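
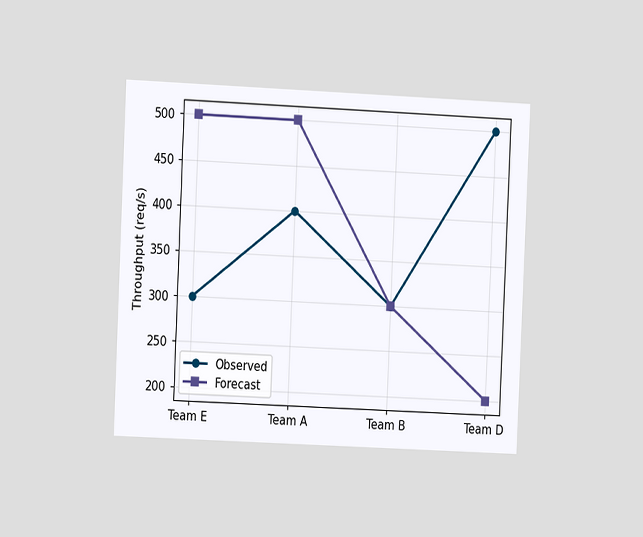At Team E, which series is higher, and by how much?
The chart is tilted about 3° clockwise and viewed slightly from the left. At Team E, Forecast sits above the other line by 200req/s.

Forecast, by 200req/s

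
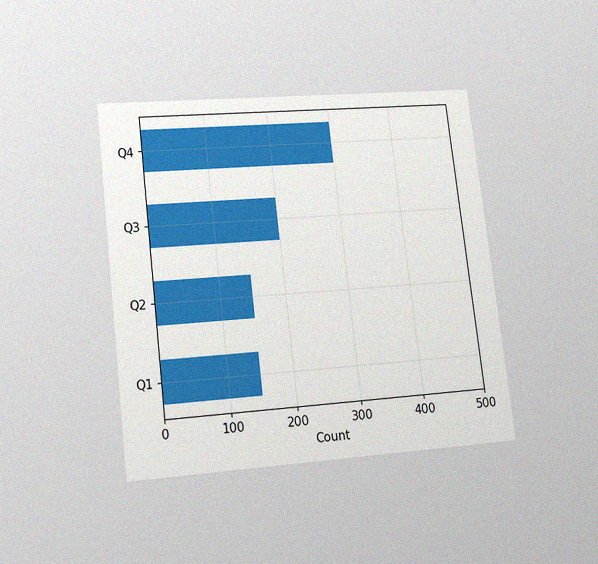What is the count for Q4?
The chart is tilted about 7° counter-clockwise and viewed at a slight angle, with some photo noise. Reading along the chart's x-axis, the Q4 bar reaches 300.

300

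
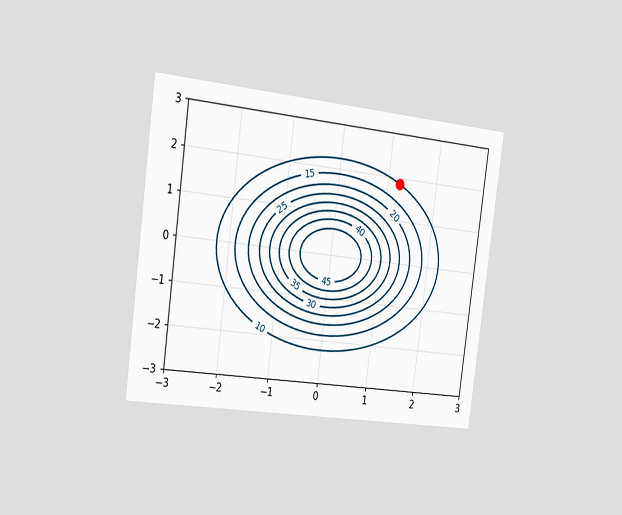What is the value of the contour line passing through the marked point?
The chart is tilted about 8° clockwise and viewed slightly from the left. The marked point sits on the contour labelled 10.

10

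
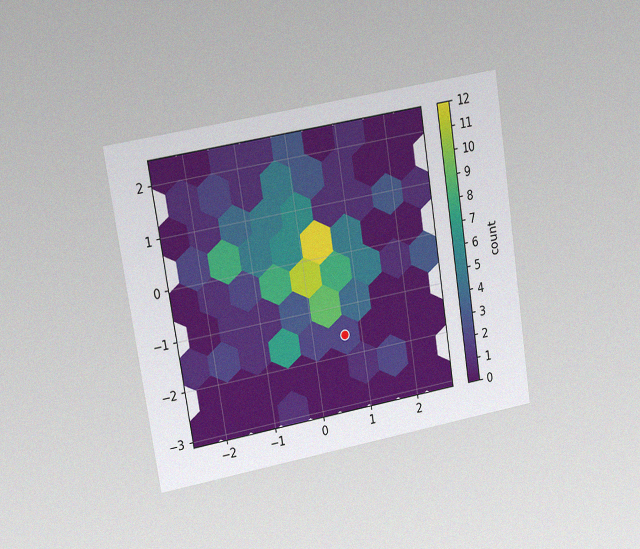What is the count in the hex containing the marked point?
The chart is tilted about 9° counter-clockwise and viewed at a slight angle, with some photo noise. The marked hex reads 2 on the colorbar.

2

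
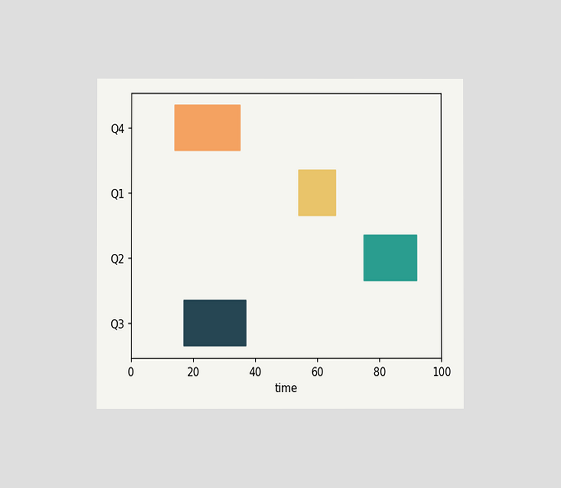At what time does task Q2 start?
The chart is viewed at a slight angle. The Q2 bar begins at t=75.

75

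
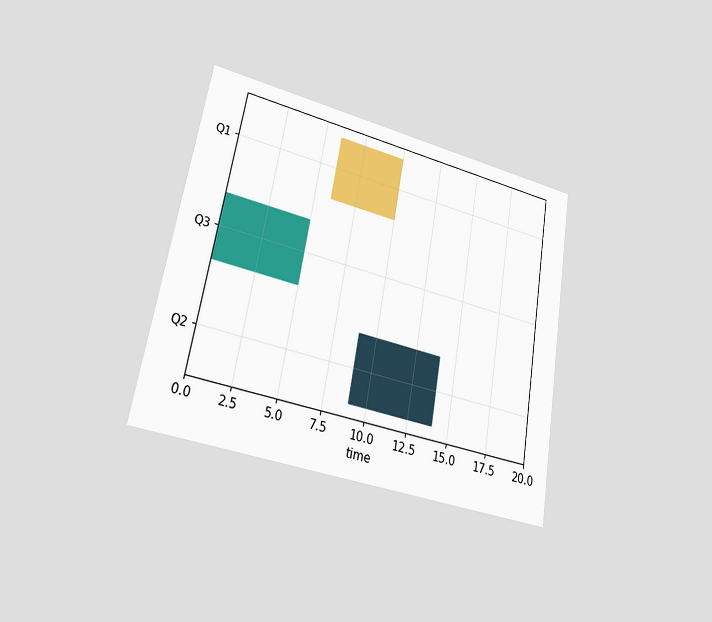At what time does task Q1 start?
The chart is tilted about 10° clockwise and viewed at a slight angle. The Q1 bar begins at t=6.

6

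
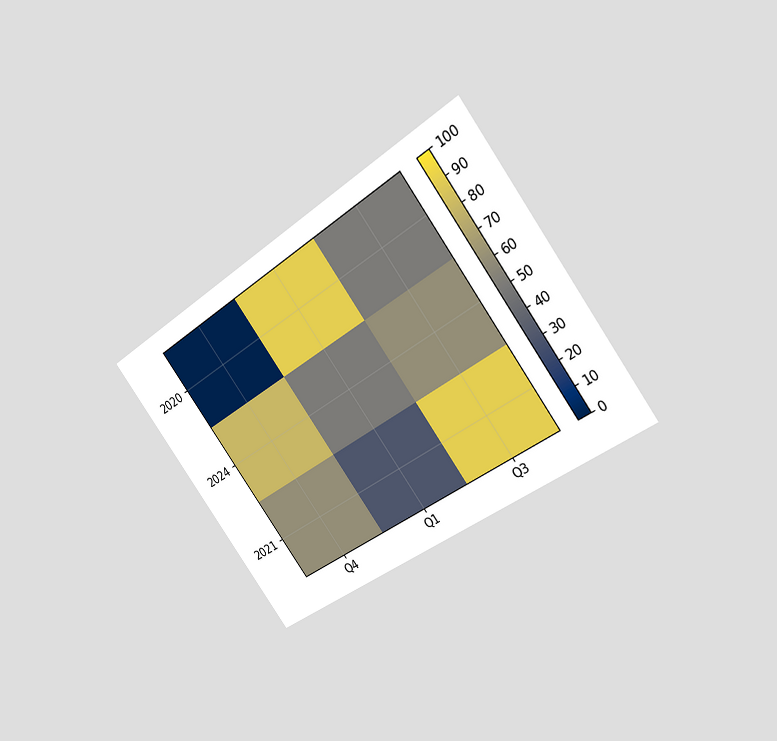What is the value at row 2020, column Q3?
50

The chart is tilted about 36° counter-clockwise and viewed at a slight angle. Matching cell (2020, Q3) against the colorbar gives 50.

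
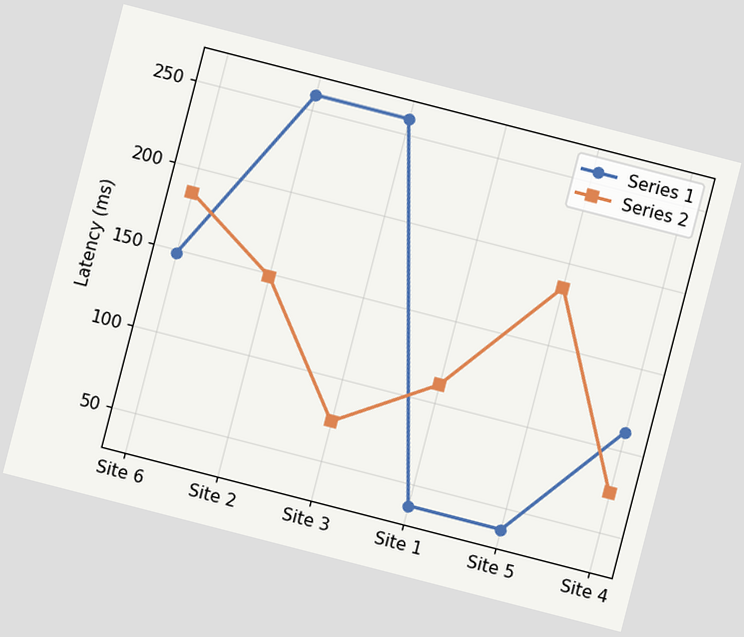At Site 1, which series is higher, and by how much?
The chart is tilted about 14° clockwise. At Site 1, Series 2 sits above the other line by 74ms.

Series 2, by 74ms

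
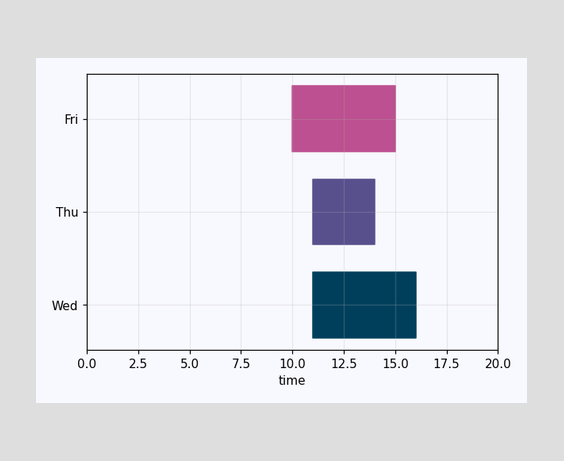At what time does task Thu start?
The Thu bar begins at t=11.

11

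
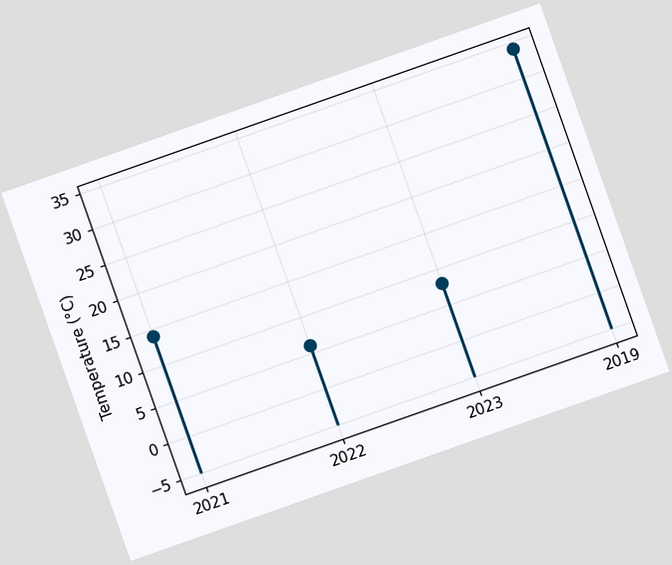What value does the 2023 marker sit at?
The chart is tilted about 19° counter-clockwise. The 2023 marker sits at 8°C.

8°C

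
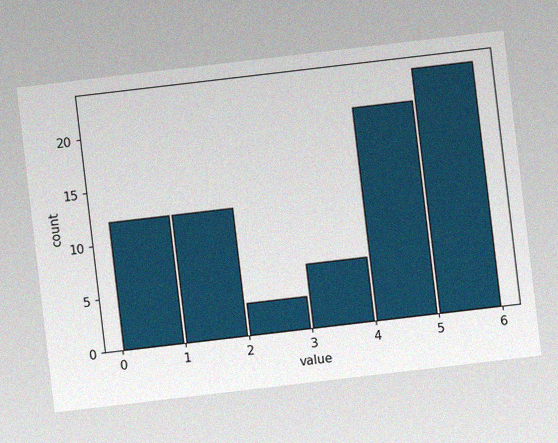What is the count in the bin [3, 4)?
The chart is tilted about 7° counter-clockwise, with some photo noise. The [3, 4) bin has height 6.

6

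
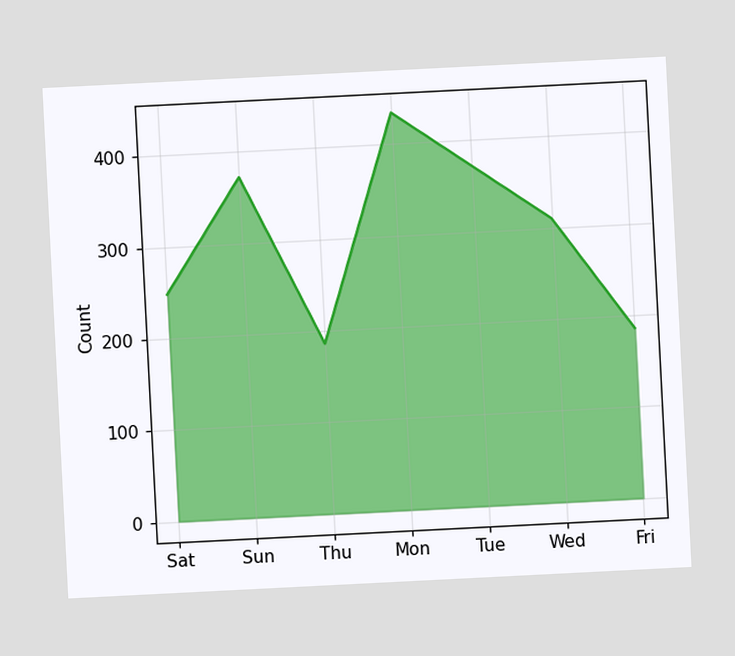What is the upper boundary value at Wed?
310

The chart is tilted about 3° counter-clockwise. At Wed the upper boundary is at 310.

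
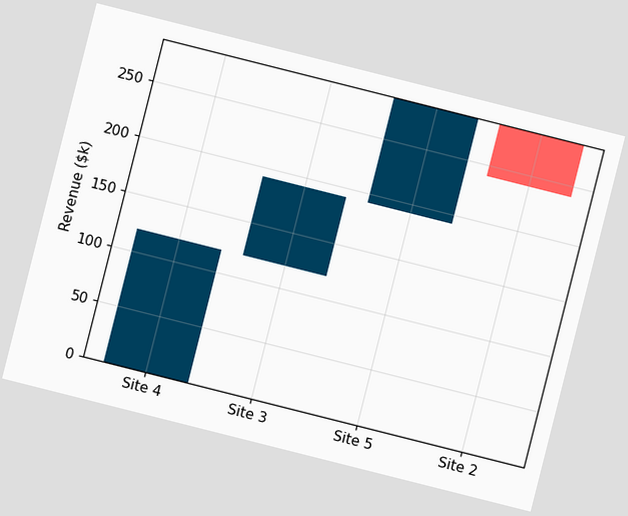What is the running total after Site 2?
$240k

The chart is tilted about 14° clockwise. After Site 2 the running total reaches $240k.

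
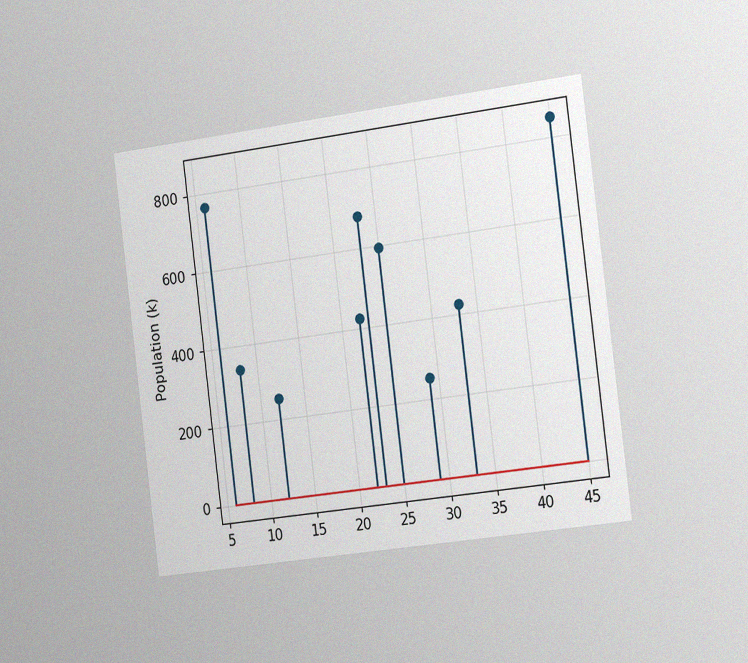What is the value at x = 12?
255k

The chart is tilted about 7° counter-clockwise and viewed slightly from the right, with some photo noise. The stem at x=12 reaches 255k.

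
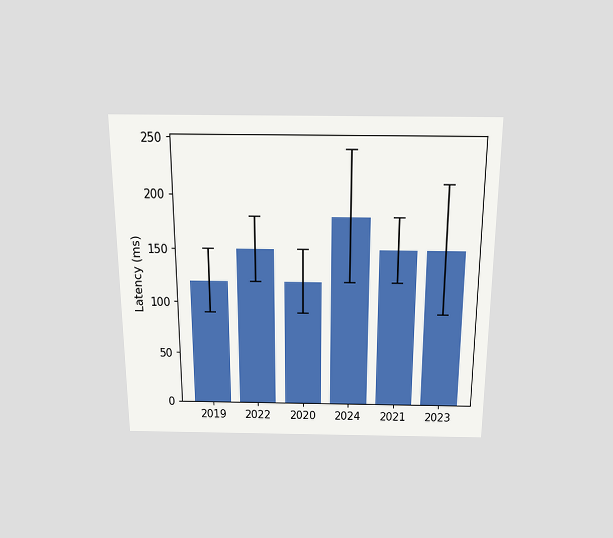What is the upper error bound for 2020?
150ms

The chart is viewed slightly from above. The 2020 bar's upper whisker reaches 150ms.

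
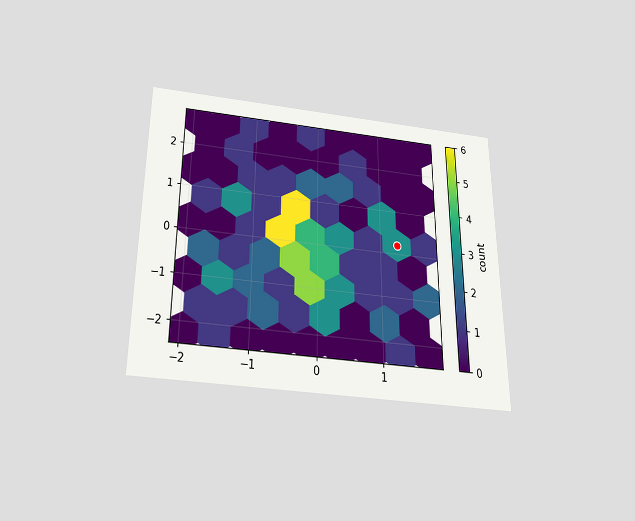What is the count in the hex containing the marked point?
3

The chart is viewed slightly from below. The marked hex reads 3 on the colorbar.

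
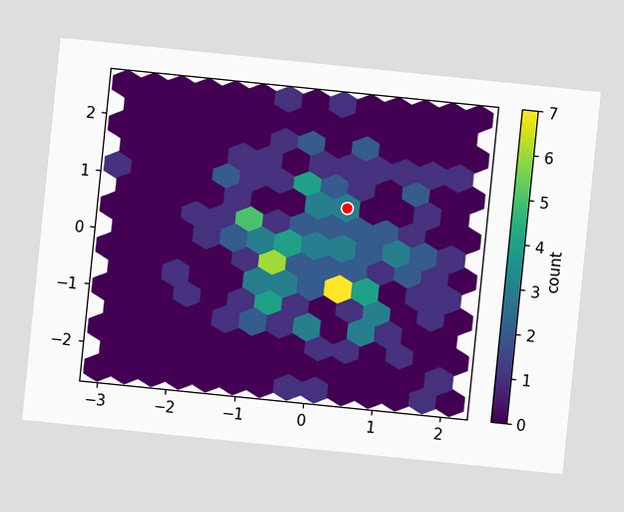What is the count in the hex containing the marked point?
3

The chart is tilted about 6° clockwise. The marked hex reads 3 on the colorbar.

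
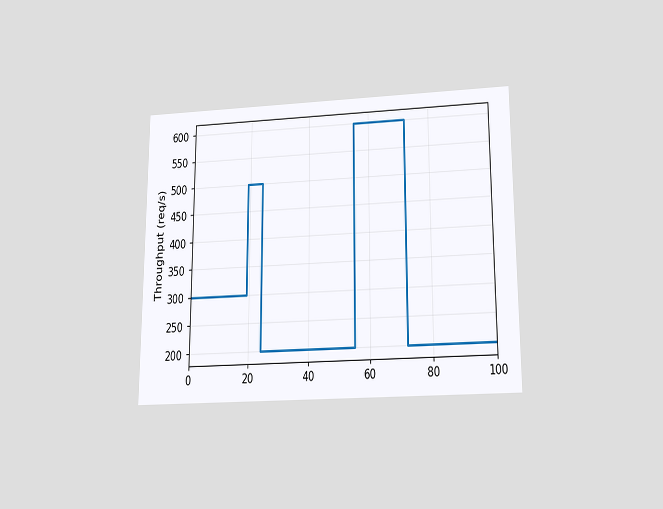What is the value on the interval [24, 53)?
200req/s

The chart is viewed slightly from below. On [24, 53) the step sits at 200req/s.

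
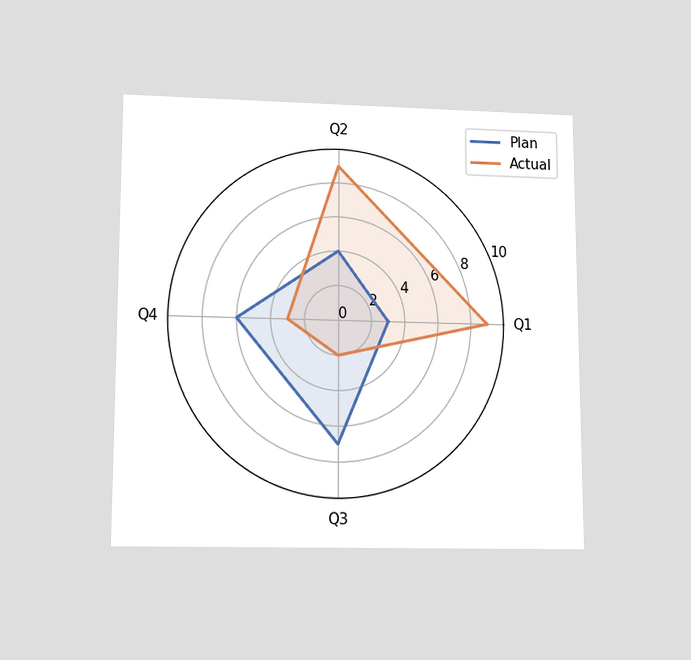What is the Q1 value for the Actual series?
9

The chart is viewed slightly from below. On the Q1 axis, Actual reaches 9.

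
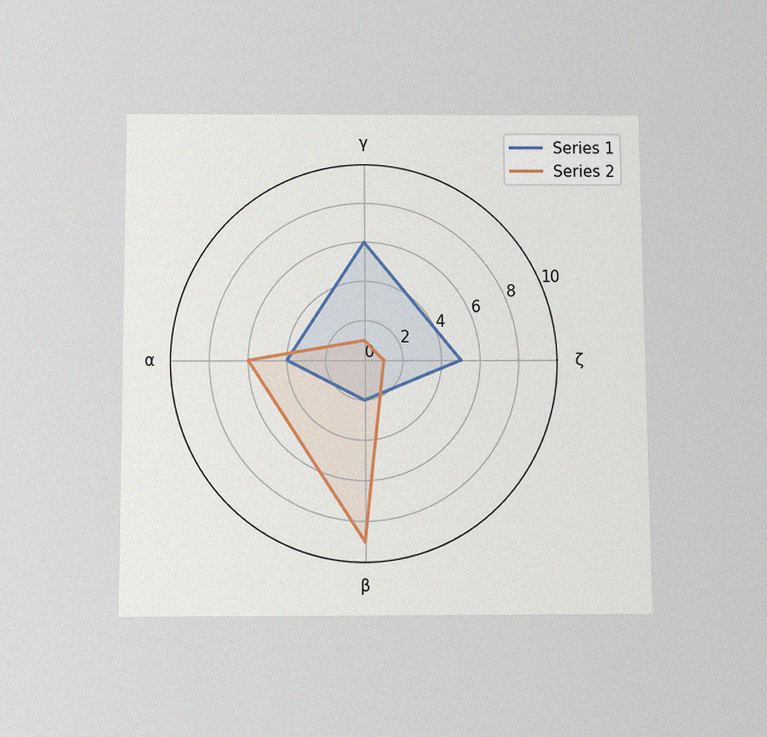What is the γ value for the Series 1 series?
6

The chart is viewed slightly from below, with some photo noise. On the γ axis, Series 1 reaches 6.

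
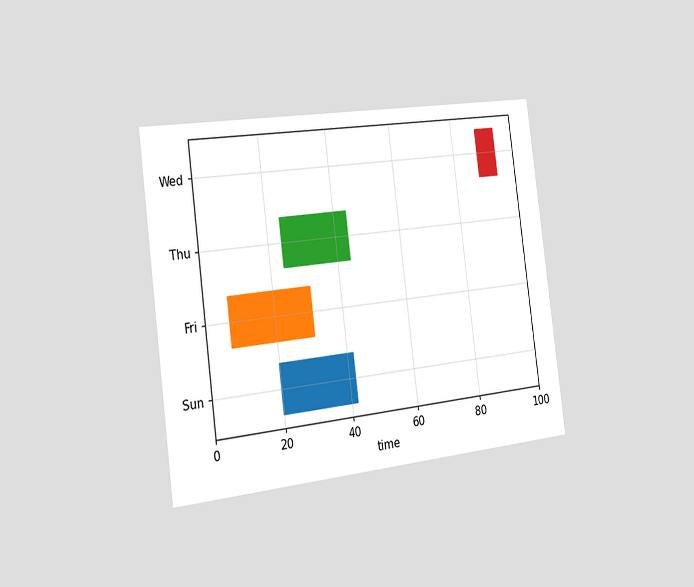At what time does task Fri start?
7

The chart is tilted about 7° counter-clockwise and viewed slightly from the left. The Fri bar begins at t=7.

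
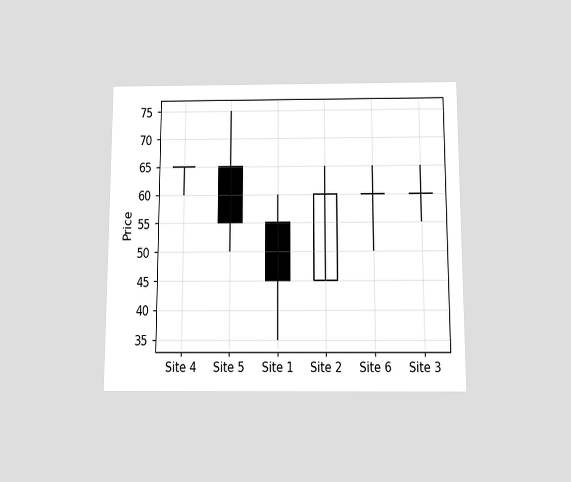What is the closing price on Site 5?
The chart is viewed slightly from below. The Site 5 candle closes at 55.

55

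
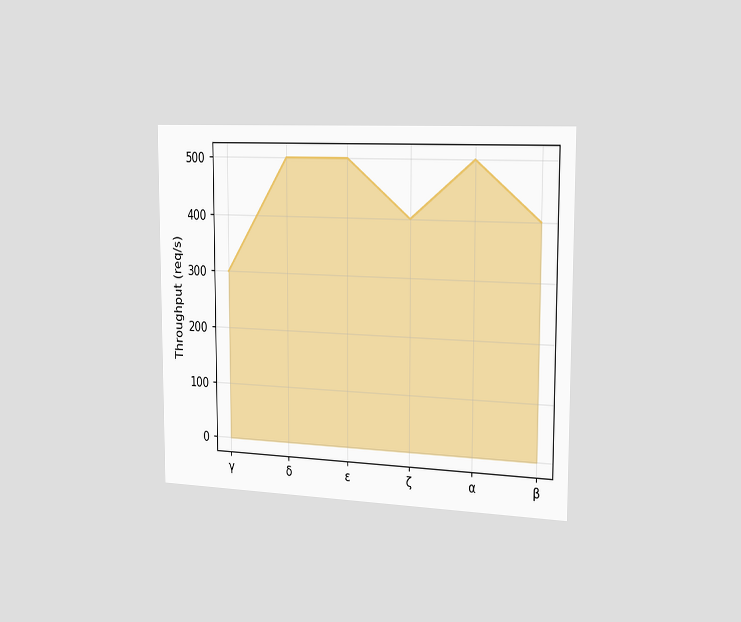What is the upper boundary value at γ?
The chart is viewed slightly from the right. At γ the upper boundary is at 300req/s.

300req/s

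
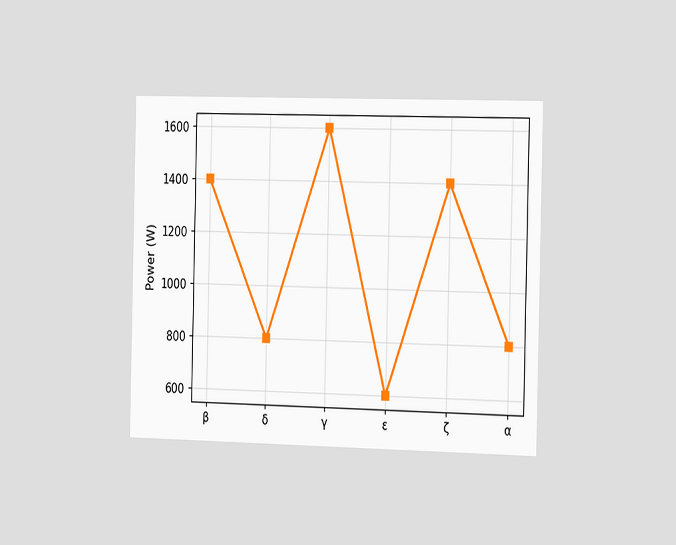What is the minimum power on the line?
600W

The chart is viewed slightly from the right. The lowest point is at ε, and reading across to the y-axis gives 600W.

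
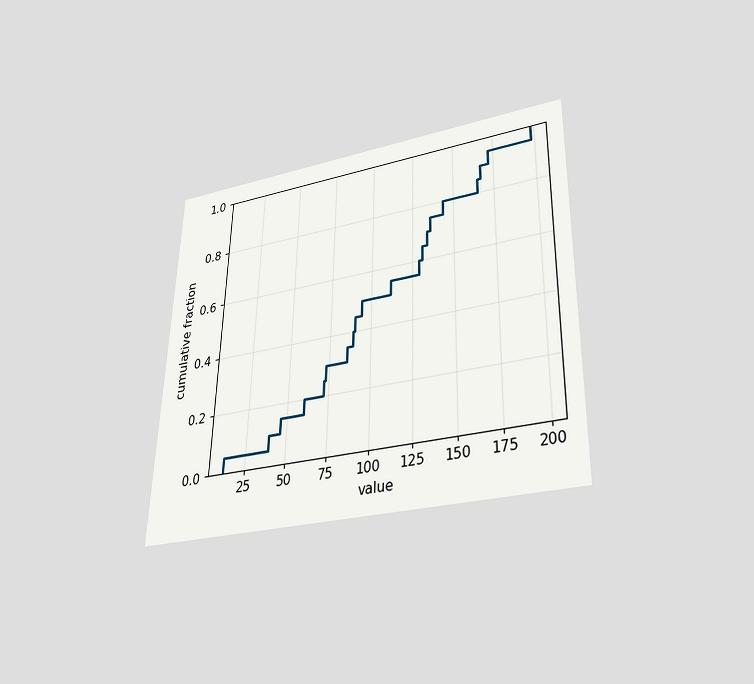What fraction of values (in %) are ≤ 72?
25%

The chart is viewed slightly from below. At x=72 the ECDF step is at 25%.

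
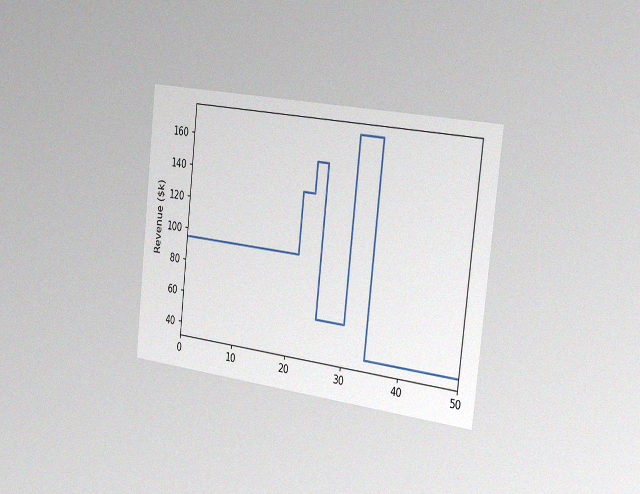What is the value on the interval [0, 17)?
The chart is tilted about 6° clockwise and viewed slightly from the right, with some photo noise. On [0, 17) the step sits at $95k.

$95k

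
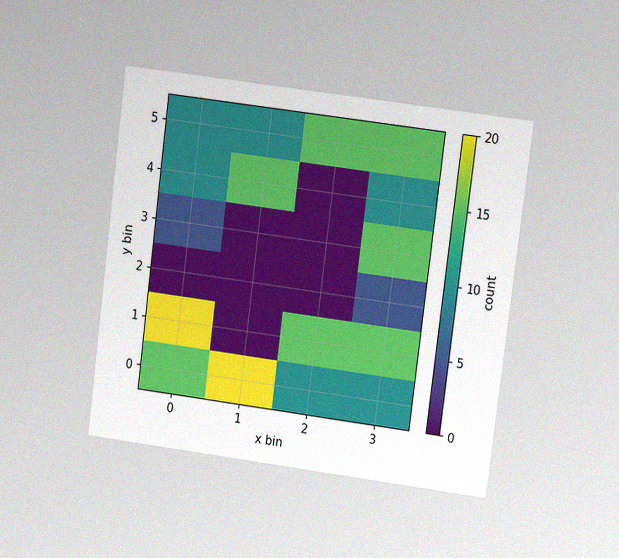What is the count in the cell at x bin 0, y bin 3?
The chart is tilted about 7° clockwise and viewed at a slight angle, with some photo noise. Matching the cell (0, 3) against the colorbar gives 5.

5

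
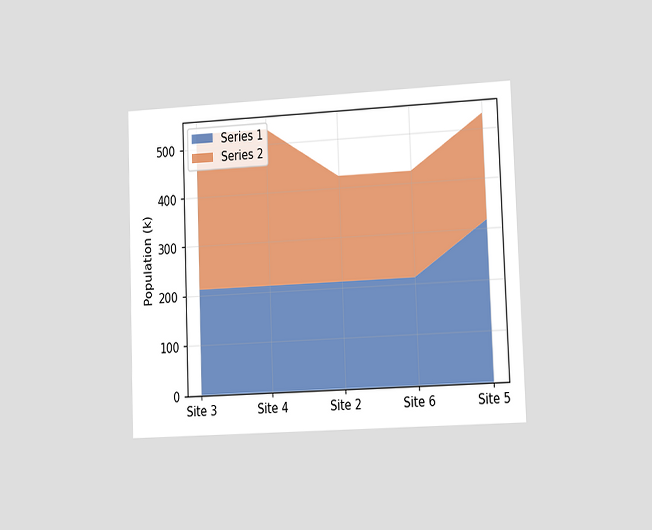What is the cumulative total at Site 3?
The chart is tilted about 2° counter-clockwise and viewed slightly from the right. The stacked total at Site 3 reaches 530k.

530k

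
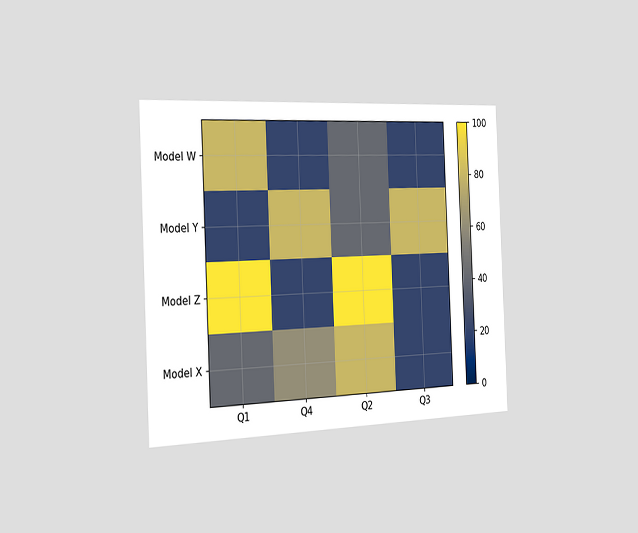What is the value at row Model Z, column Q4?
The chart is tilted about 2° counter-clockwise and viewed slightly from the left. Matching cell (Model Z, Q4) against the colorbar gives 20.

20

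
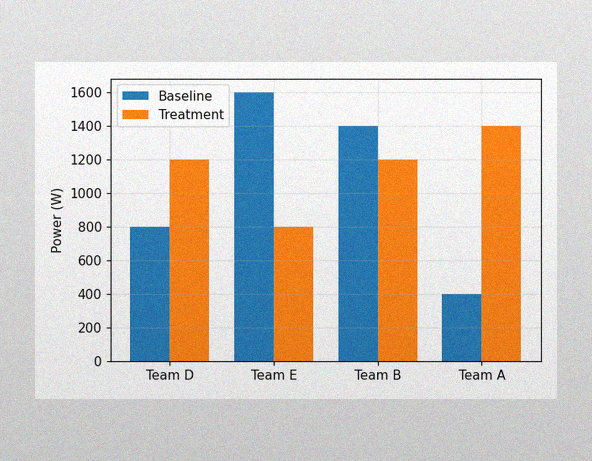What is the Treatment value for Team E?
The image has some photo noise and uneven lighting. The Treatment bar at Team E reaches 800W on the y-axis.

800W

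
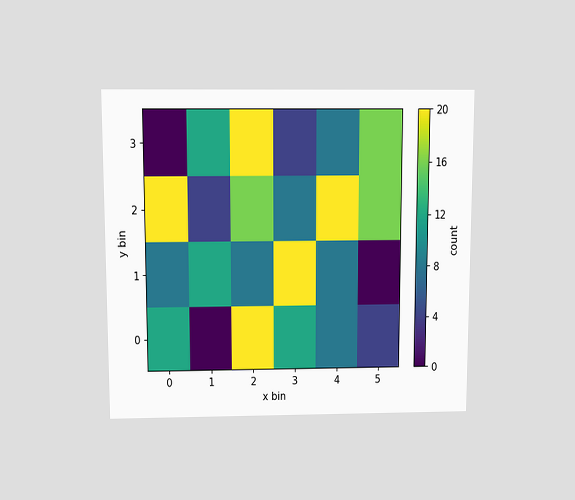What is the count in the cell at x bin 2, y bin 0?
The chart is viewed slightly from above. Matching the cell (2, 0) against the colorbar gives 20.

20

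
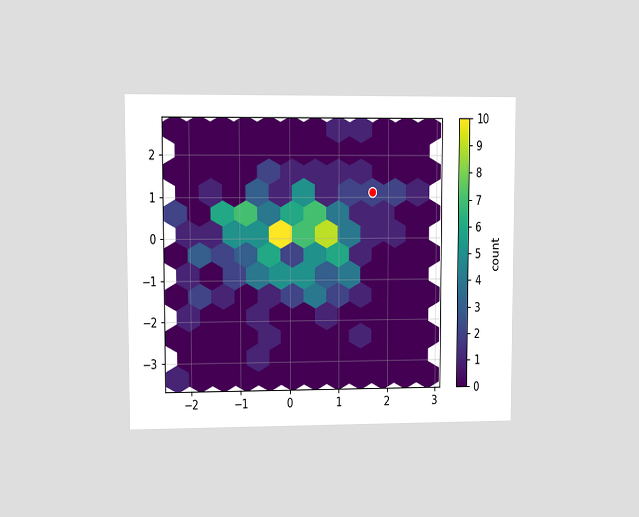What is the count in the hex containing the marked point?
The chart is viewed at a slight angle. The marked hex reads 2 on the colorbar.

2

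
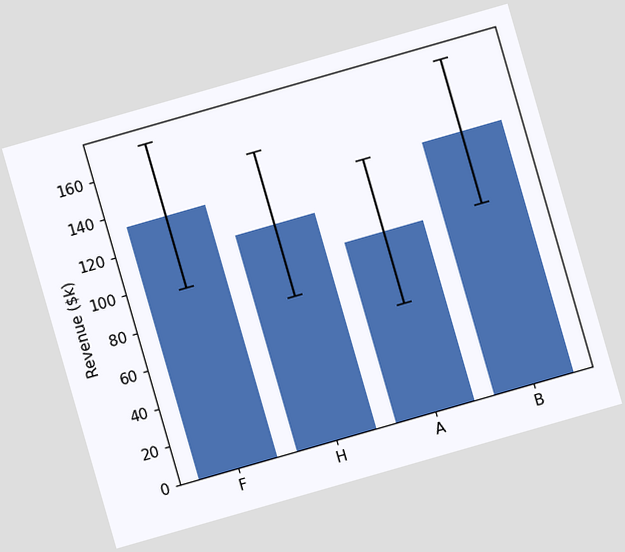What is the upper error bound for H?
$152k

The chart is tilted about 16° counter-clockwise. The H bar's upper whisker reaches $152k.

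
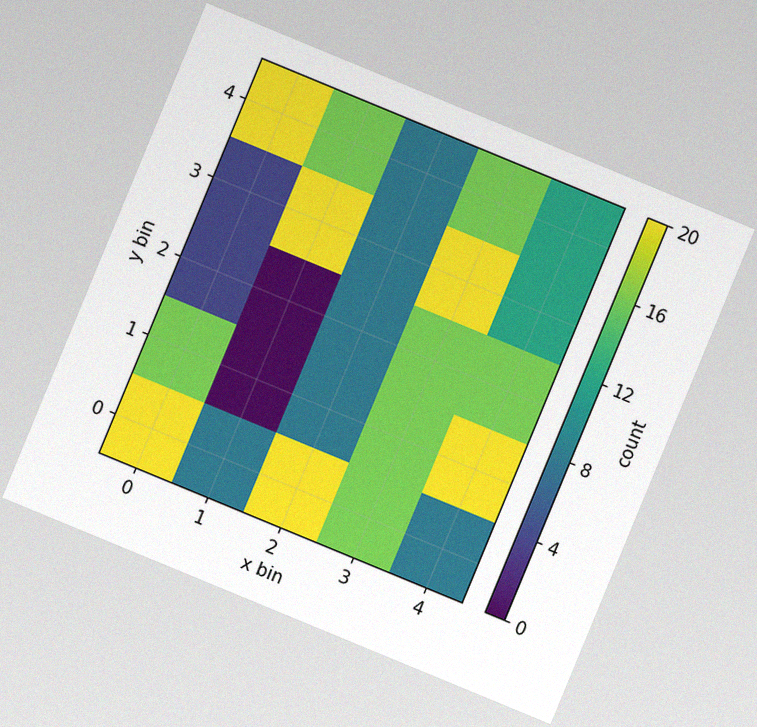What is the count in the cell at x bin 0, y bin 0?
The chart is tilted about 22° clockwise, with some photo noise. Matching the cell (0, 0) against the colorbar gives 20.

20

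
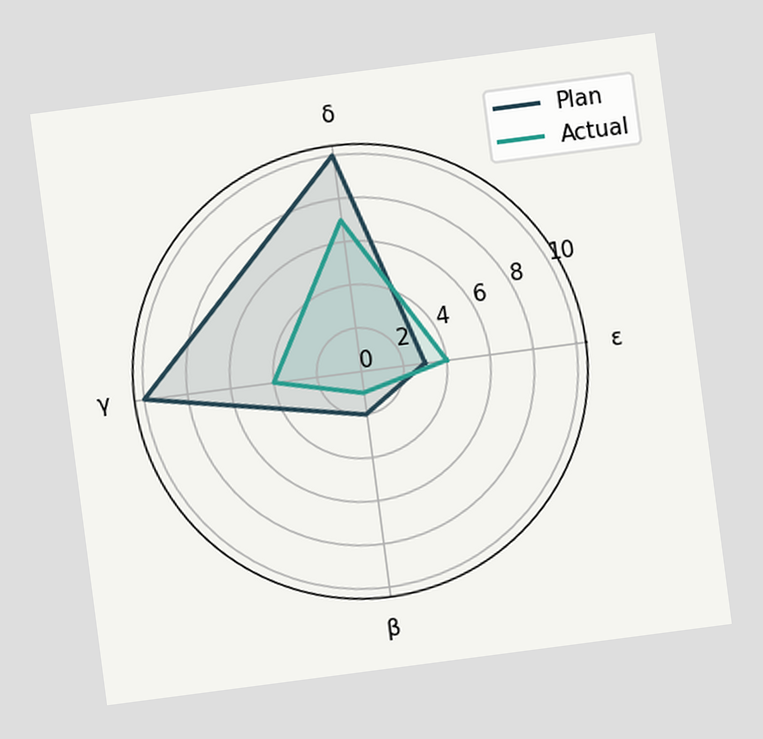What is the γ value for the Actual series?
The chart is tilted about 7° counter-clockwise. On the γ axis, Actual reaches 4.

4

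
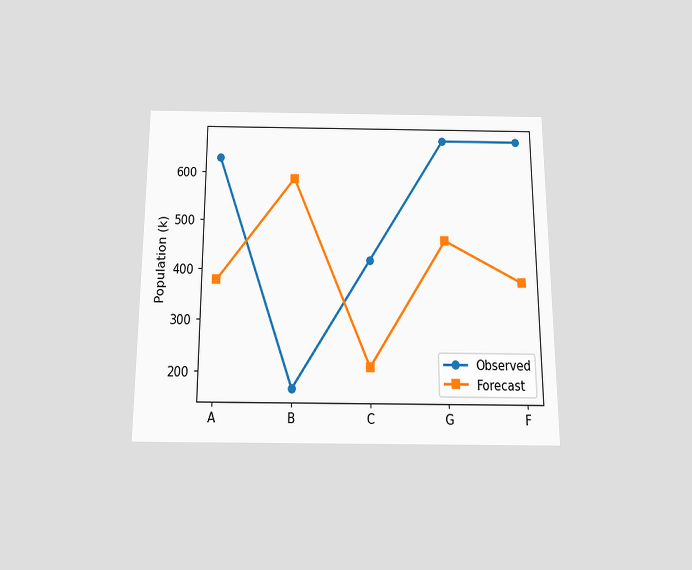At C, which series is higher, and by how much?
Observed, by 210k

The chart is viewed slightly from below. At C, Observed sits above the other line by 210k.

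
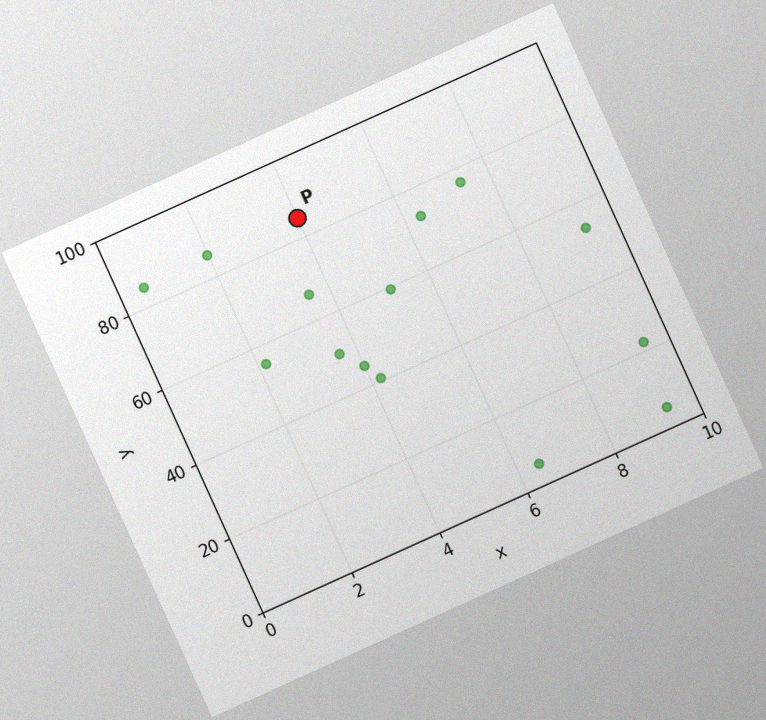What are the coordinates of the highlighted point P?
(4, 85)

The chart is tilted about 24° counter-clockwise, with some photo noise. Following the gridlines from P to each axis, P sits at (4, 85).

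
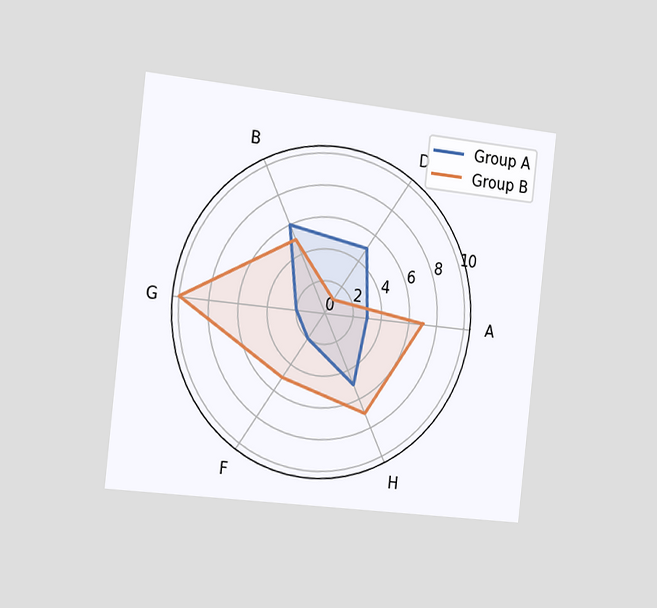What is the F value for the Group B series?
The chart is tilted about 6° clockwise and viewed slightly from the left. On the F axis, Group B reaches 5.

5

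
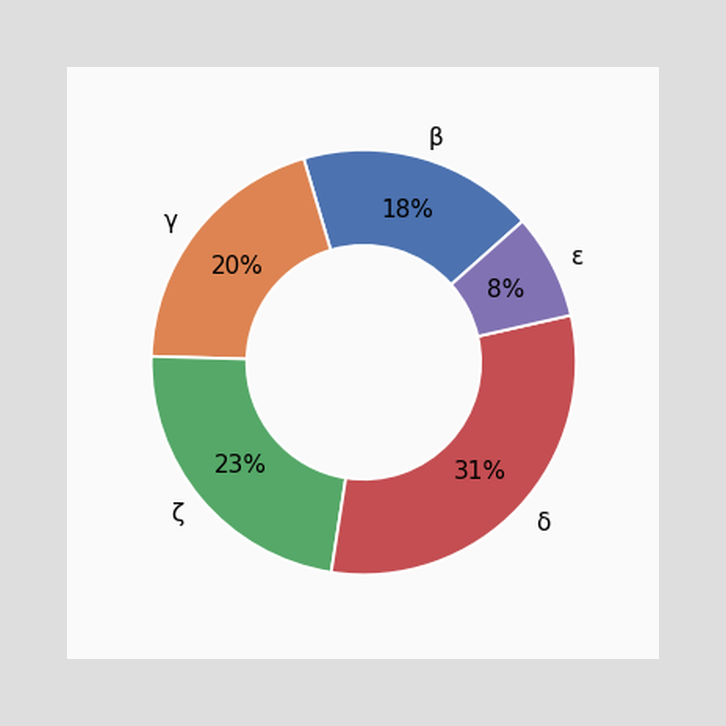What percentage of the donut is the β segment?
The β segment takes up 18% of the ring.

18%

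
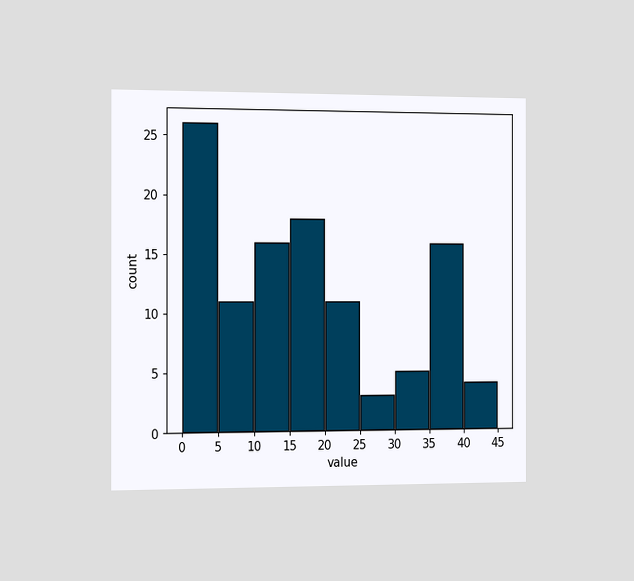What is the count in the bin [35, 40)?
The chart is viewed slightly from the left. The [35, 40) bin has height 16.

16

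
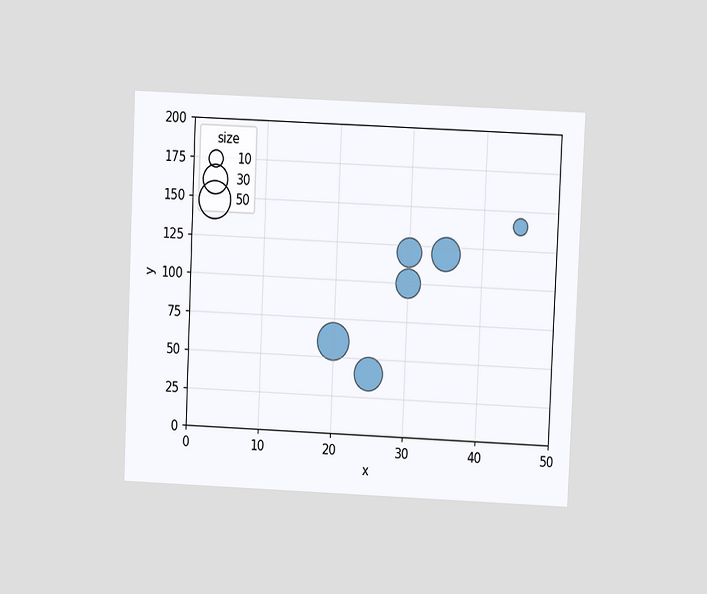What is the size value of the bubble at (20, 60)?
The chart is tilted about 3° clockwise and viewed at a slight angle. Matching the bubble at (20, 60) against the size legend gives 50.

50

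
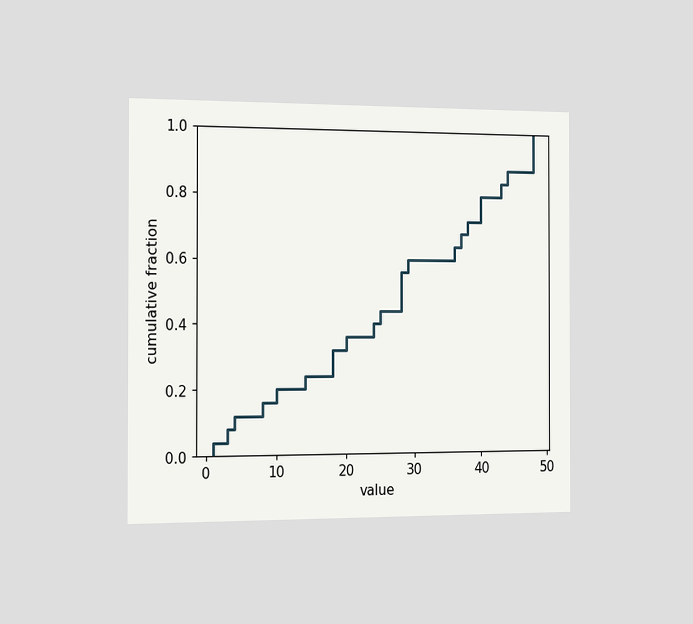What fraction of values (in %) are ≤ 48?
100%

The chart is viewed slightly from the left. At x=48 the ECDF step is at 100%.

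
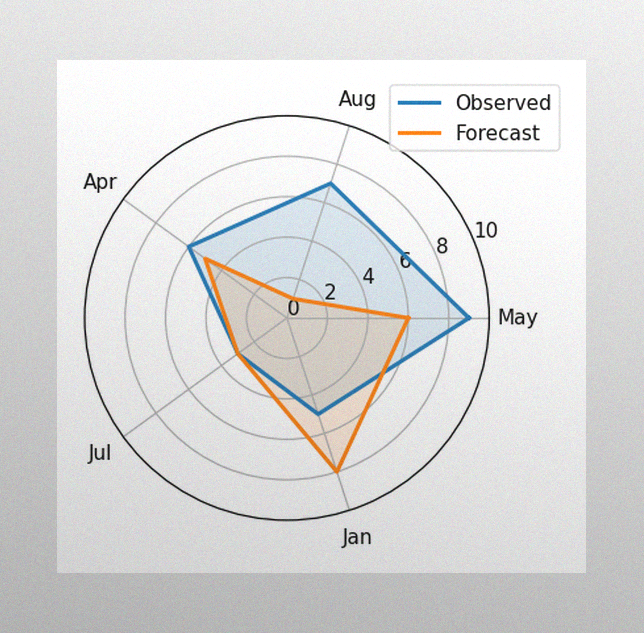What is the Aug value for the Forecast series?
The image has some photo noise and uneven lighting. On the Aug axis, Forecast reaches 1.

1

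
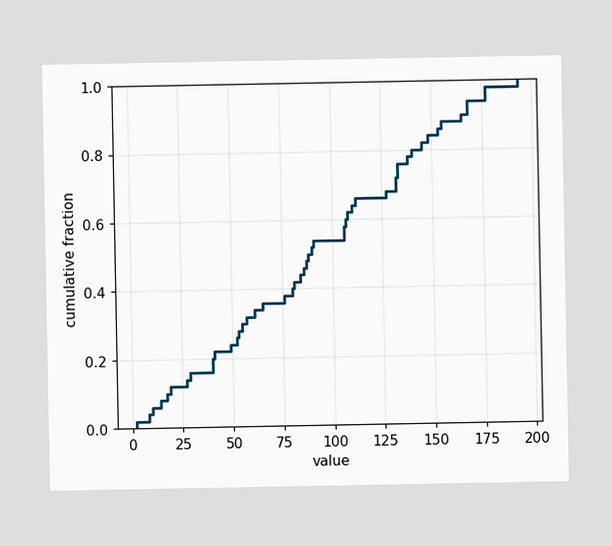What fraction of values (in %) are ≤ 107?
60%

At x=107 the ECDF step is at 60%.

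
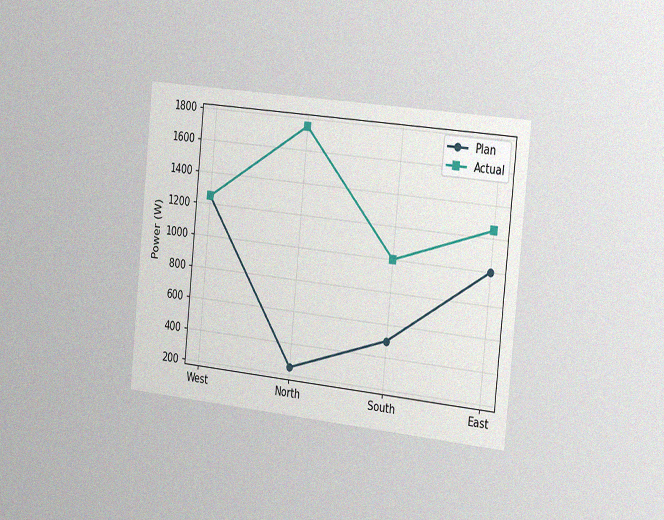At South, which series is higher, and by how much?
Actual, by 500W

The chart is tilted about 6° clockwise and viewed slightly from the right, with some photo noise. At South, Actual sits above the other line by 500W.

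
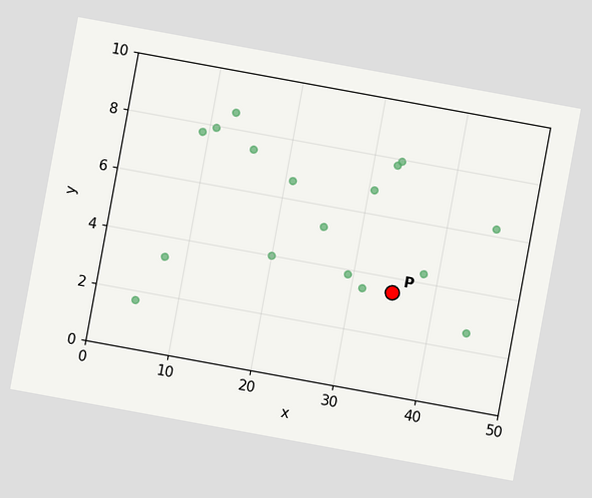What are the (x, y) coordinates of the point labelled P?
(35, 3.5)

The chart is tilted about 10° clockwise. Following the gridlines from P to each axis, P sits at (35, 3.5).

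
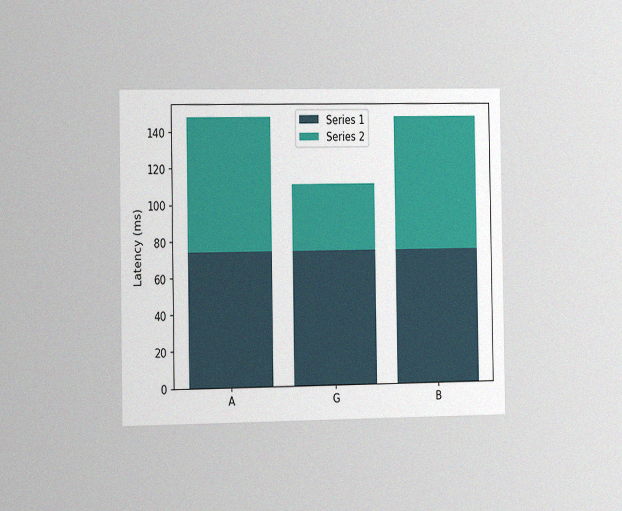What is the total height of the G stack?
The chart is viewed slightly from the left, with some photo noise. The G stack's top reaches 111ms on the y-axis.

111ms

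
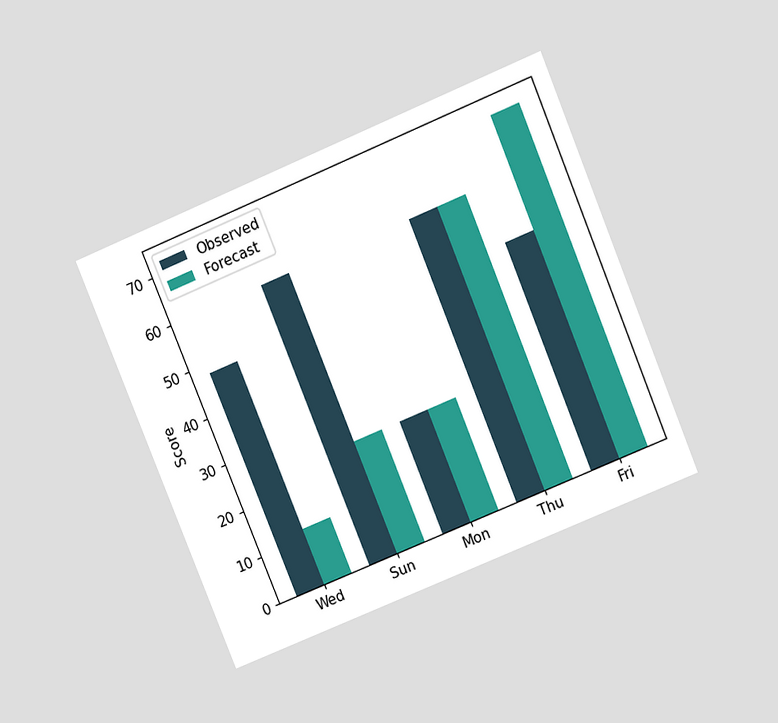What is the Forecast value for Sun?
The chart is tilted about 22° counter-clockwise and viewed at a slight angle. The Forecast bar at Sun reaches 24 on the y-axis.

24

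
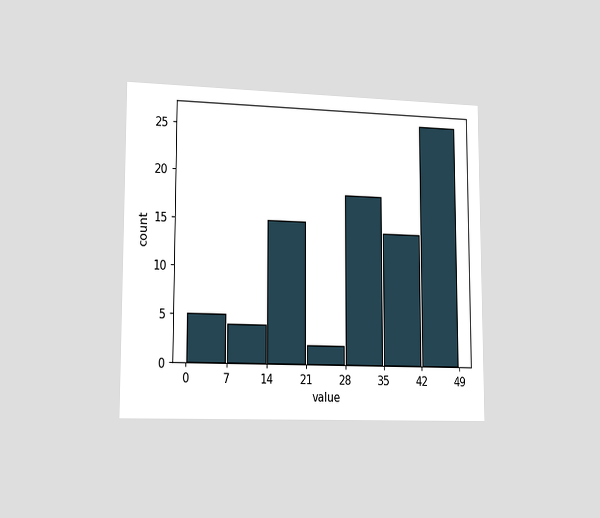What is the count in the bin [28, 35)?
The chart is viewed slightly from the left. The [28, 35) bin has height 18.

18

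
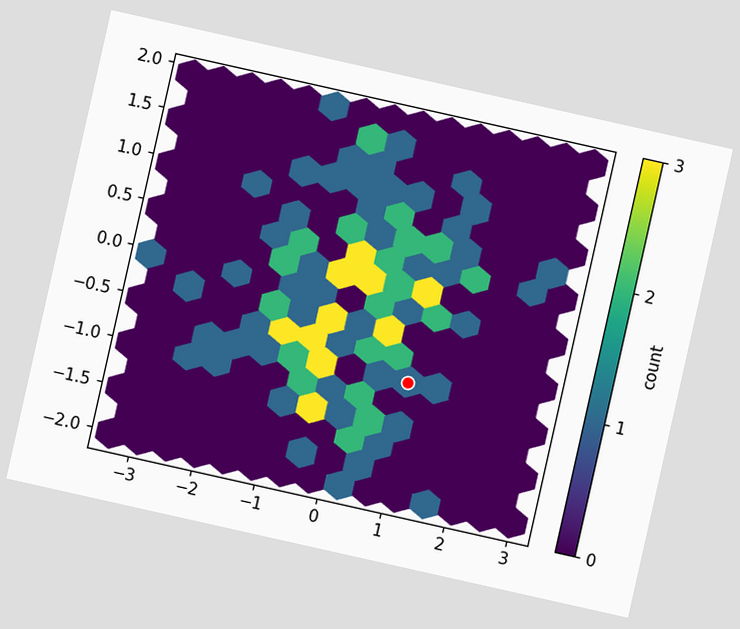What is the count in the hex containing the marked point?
1

The chart is tilted about 13° clockwise. The marked hex reads 1 on the colorbar.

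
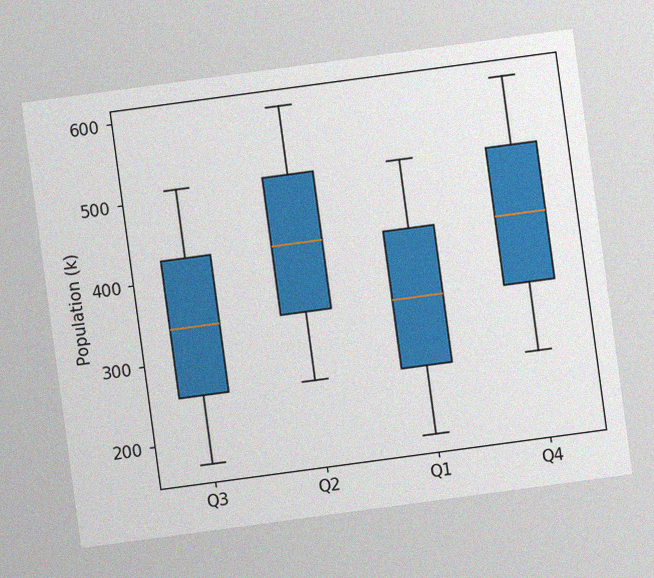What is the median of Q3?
340k

The chart is tilted about 8° counter-clockwise, with some photo noise. The median line in the Q3 box sits at 340k.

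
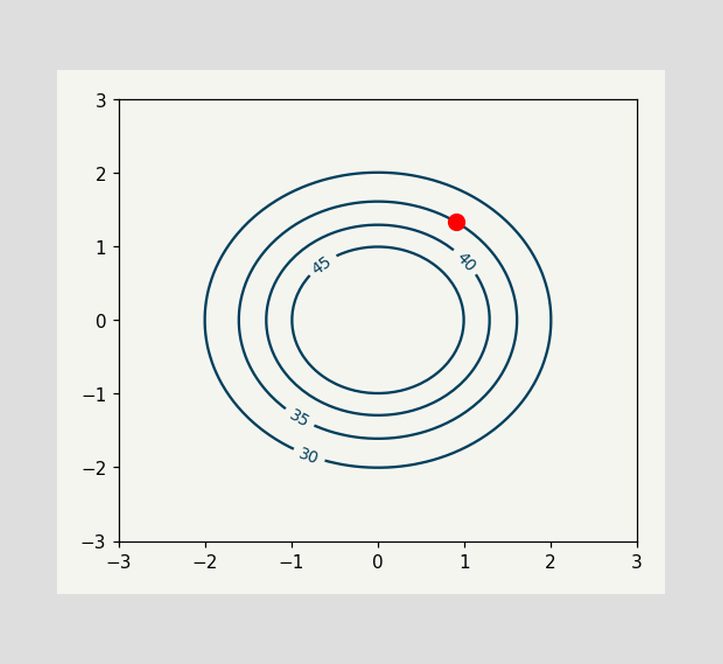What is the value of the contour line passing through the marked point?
The marked point sits on the contour labelled 35.

35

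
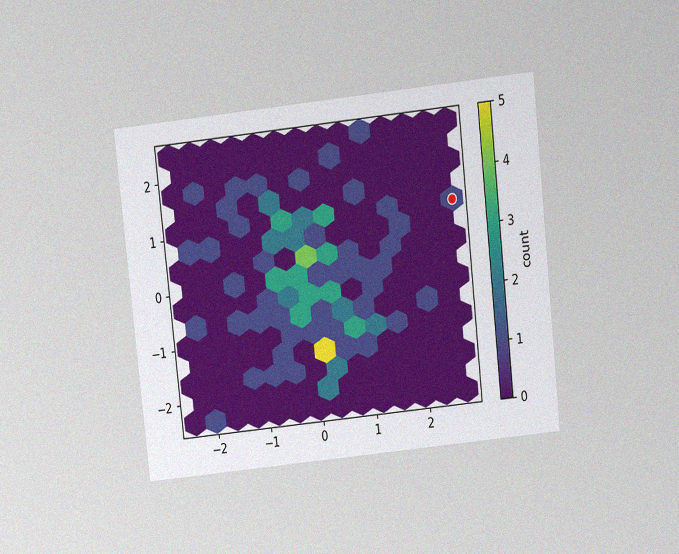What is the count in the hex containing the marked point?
1

The chart is tilted about 6° counter-clockwise and viewed slightly from above, with some photo noise. The marked hex reads 1 on the colorbar.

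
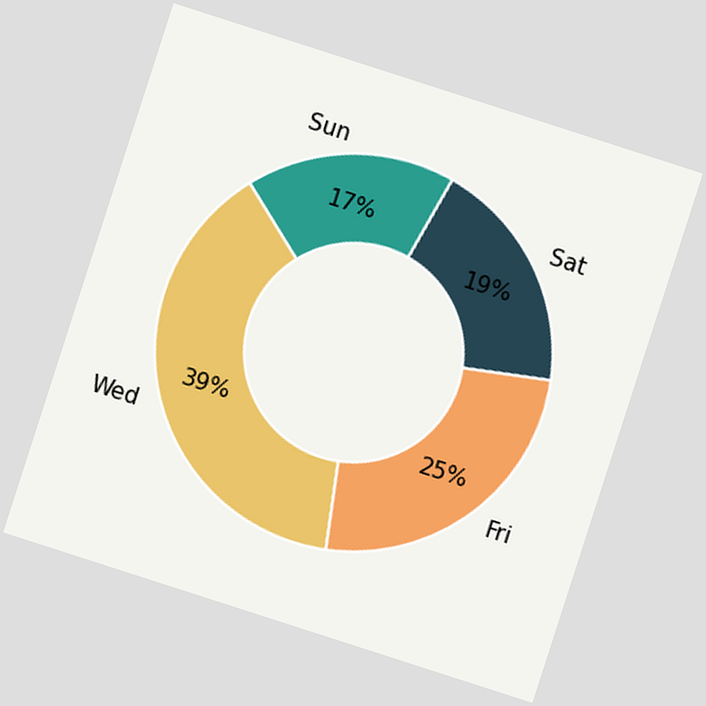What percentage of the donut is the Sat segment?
The chart is tilted about 18° clockwise. The Sat segment takes up 19% of the ring.

19%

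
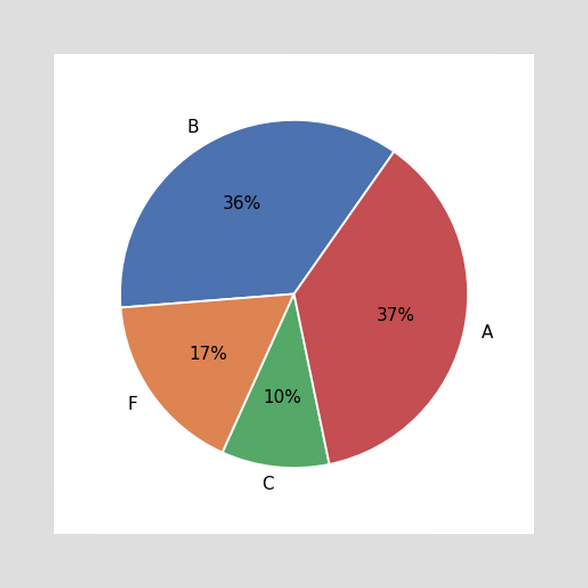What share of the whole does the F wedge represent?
The F slice takes up 17% of the pie.

17%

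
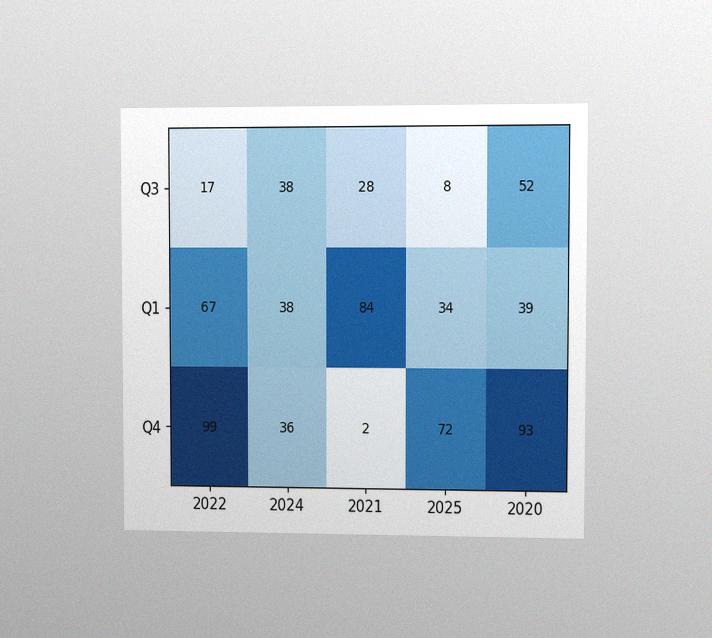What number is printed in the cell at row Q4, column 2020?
93

The chart is viewed at a slight angle, with some photo noise. The (Q4, 2020) cell reads 93.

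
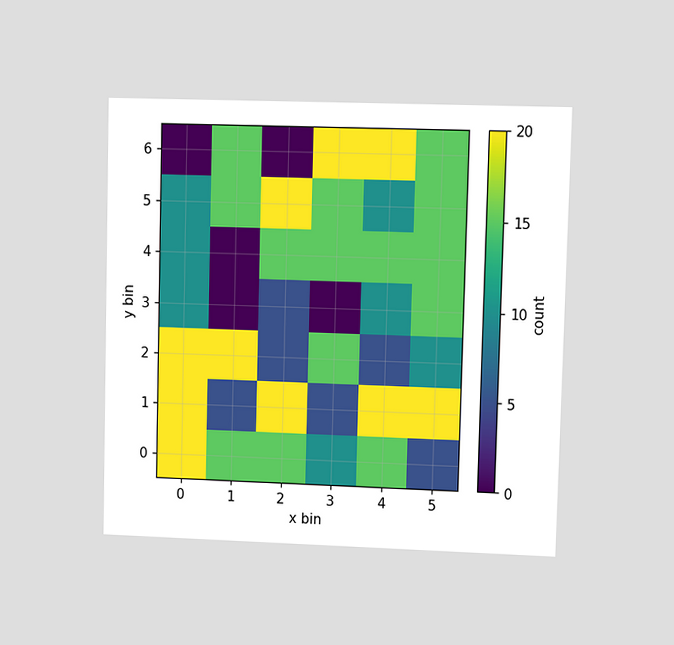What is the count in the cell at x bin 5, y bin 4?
The chart is viewed at a slight angle. Matching the cell (5, 4) against the colorbar gives 15.

15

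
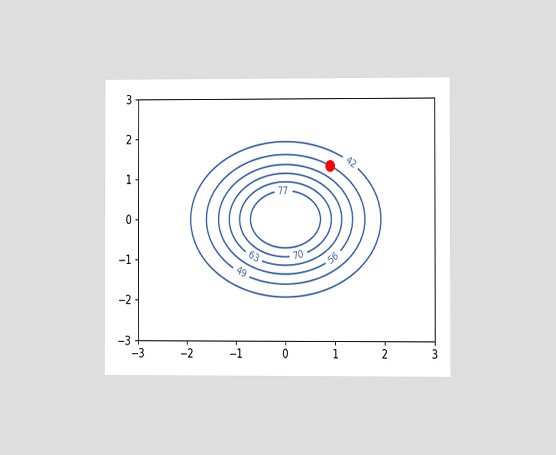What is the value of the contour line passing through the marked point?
The chart is viewed at a slight angle. The marked point sits on the contour labelled 49.

49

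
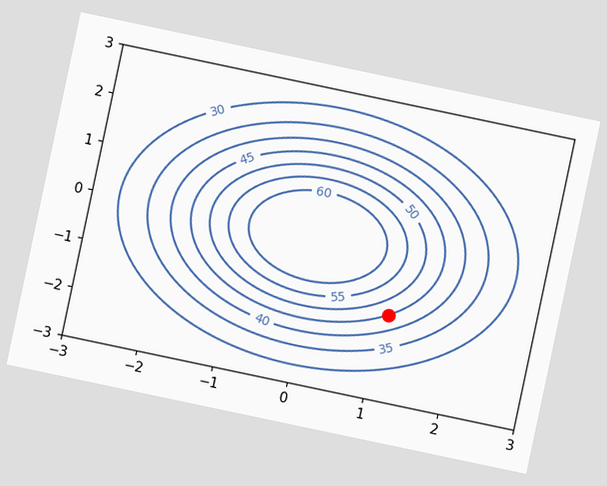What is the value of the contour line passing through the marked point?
45

The chart is tilted about 12° clockwise. The marked point sits on the contour labelled 45.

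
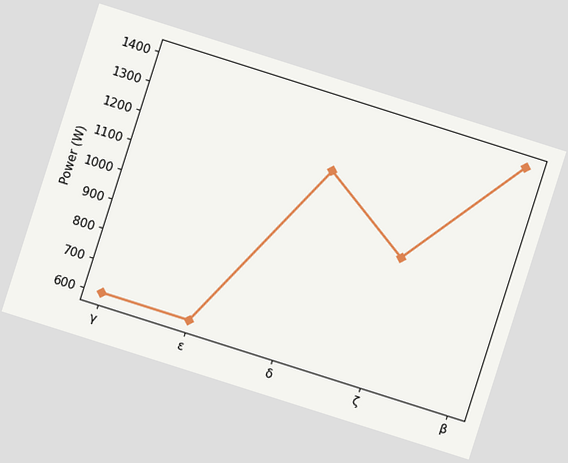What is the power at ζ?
The chart is tilted about 18° clockwise. At ζ, the line is at 1000W.

1000W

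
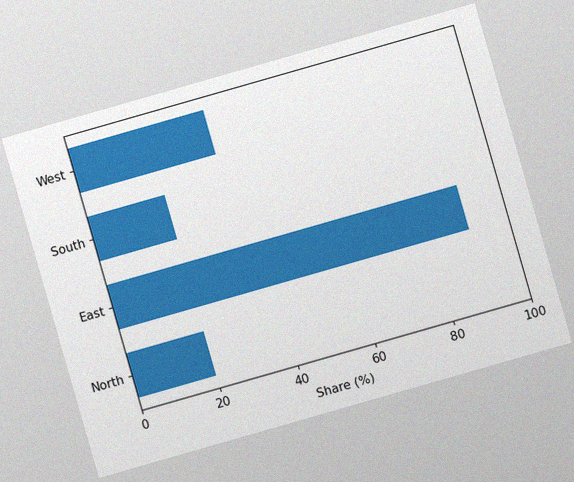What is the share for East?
The chart is tilted about 16° counter-clockwise, with some photo noise. Reading along the chart's x-axis, the East bar reaches 90%.

90%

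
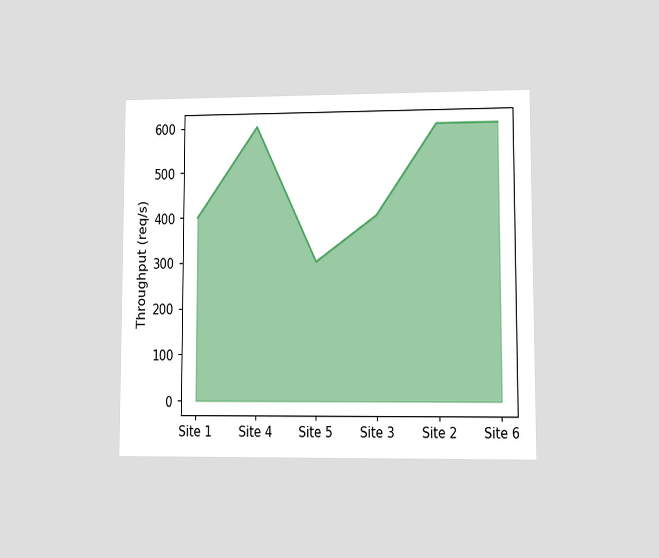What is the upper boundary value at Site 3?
400req/s

The chart is viewed at a slight angle. At Site 3 the upper boundary is at 400req/s.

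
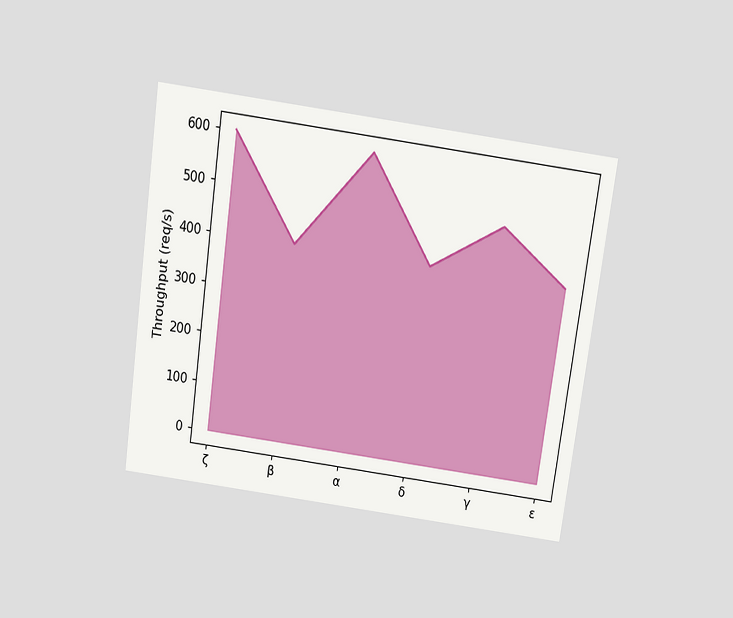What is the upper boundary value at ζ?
The chart is tilted about 8° clockwise and viewed slightly from above. At ζ the upper boundary is at 600req/s.

600req/s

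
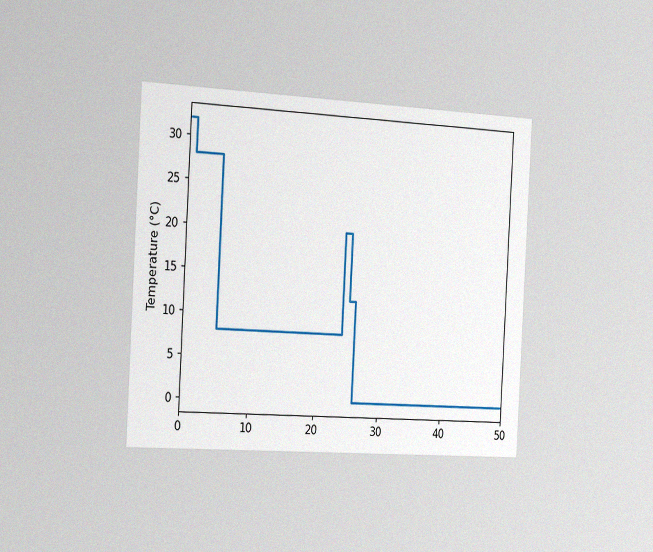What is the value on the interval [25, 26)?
12°C

The chart is tilted about 3° clockwise and viewed slightly from the left, with some photo noise. On [25, 26) the step sits at 12°C.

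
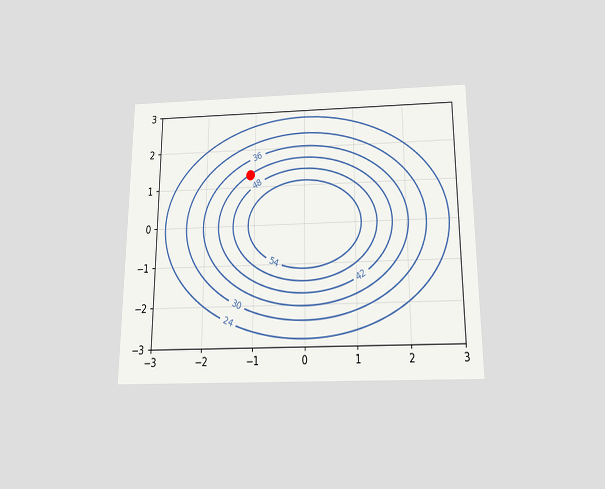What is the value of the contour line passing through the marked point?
The chart is viewed slightly from below. The marked point sits on the contour labelled 42.

42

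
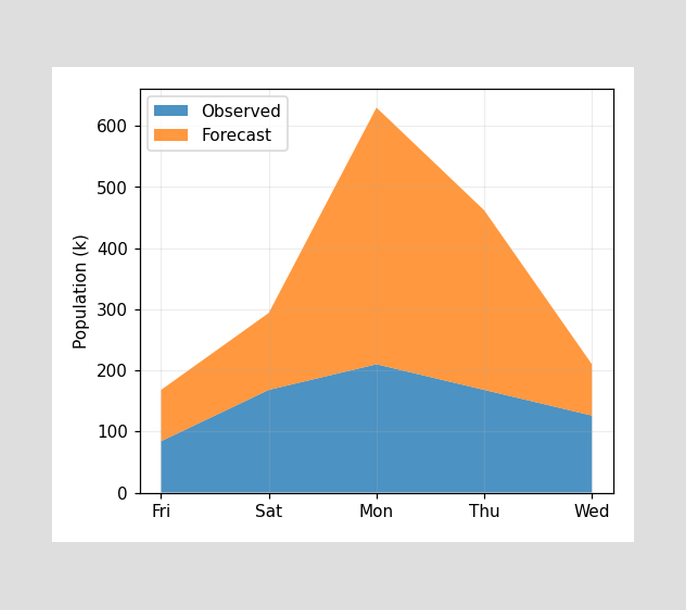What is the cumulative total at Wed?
The stacked total at Wed reaches 210k.

210k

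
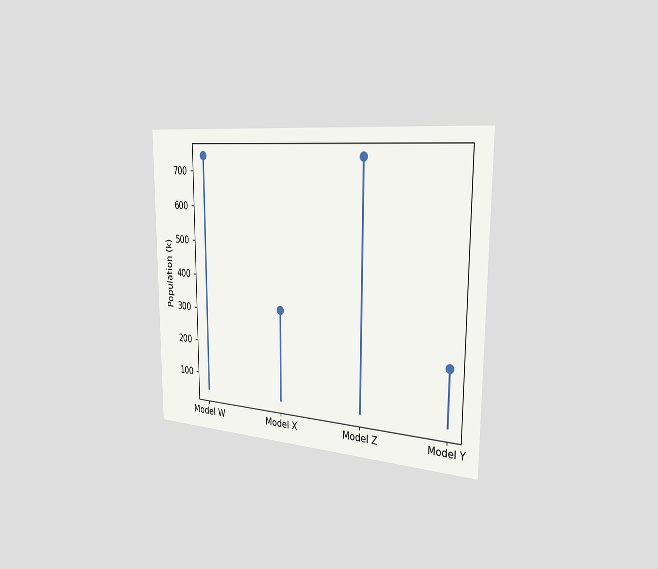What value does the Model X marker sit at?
318k

The chart is viewed slightly from the right. The Model X marker sits at 318k.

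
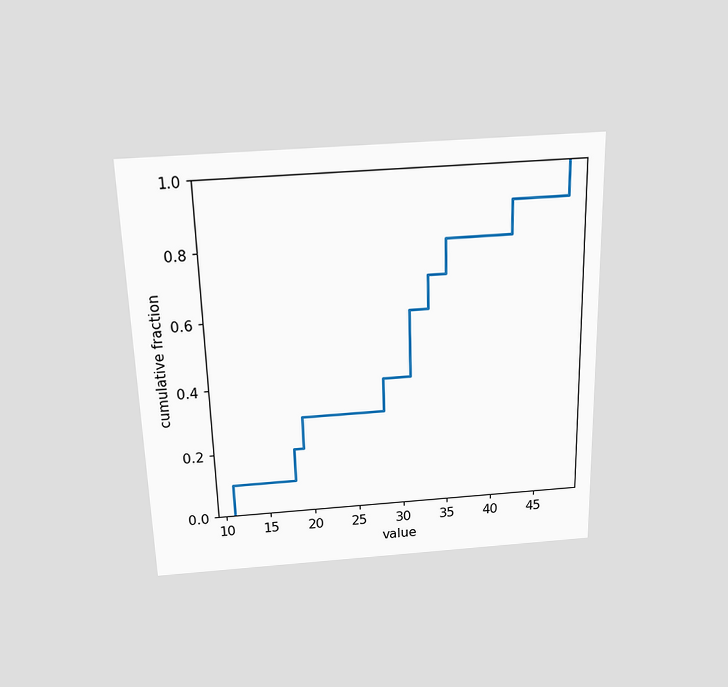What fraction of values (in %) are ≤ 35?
The chart is viewed slightly from above. At x=35 the ECDF step is at 80%.

80%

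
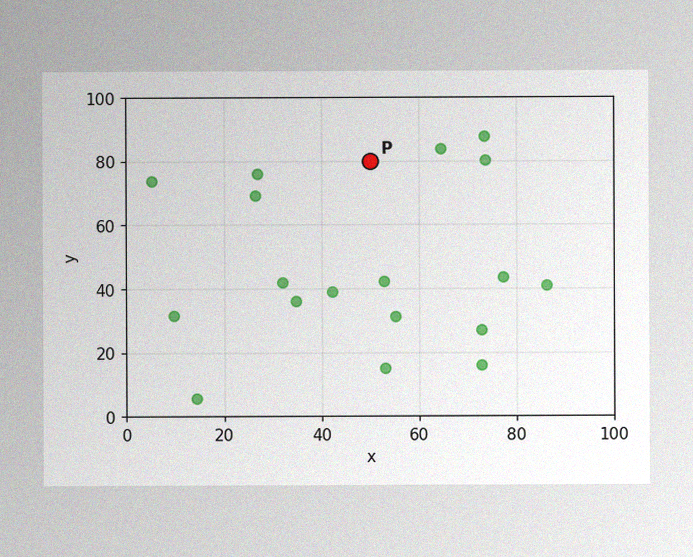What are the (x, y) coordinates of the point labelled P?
(50, 80)

The image has some photo noise and uneven lighting. Following the gridlines from P to each axis, P sits at (50, 80).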